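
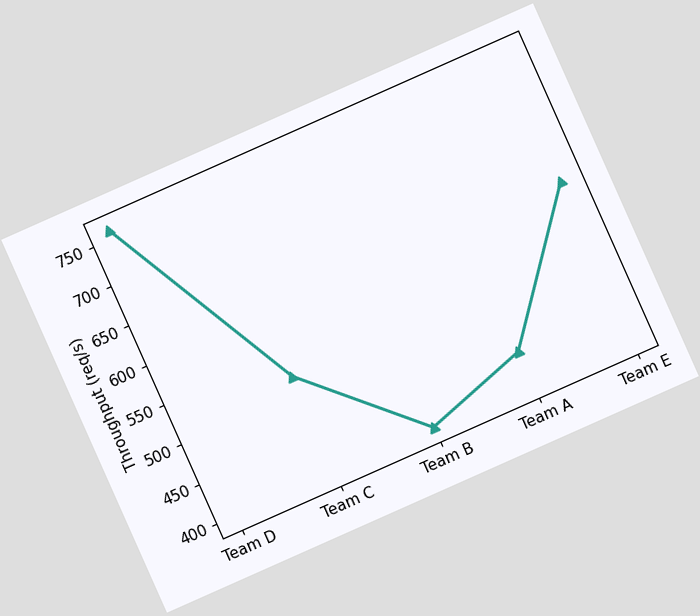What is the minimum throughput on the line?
400req/s

The chart is tilted about 24° counter-clockwise. The lowest point is at Team B, and reading across to the y-axis gives 400req/s.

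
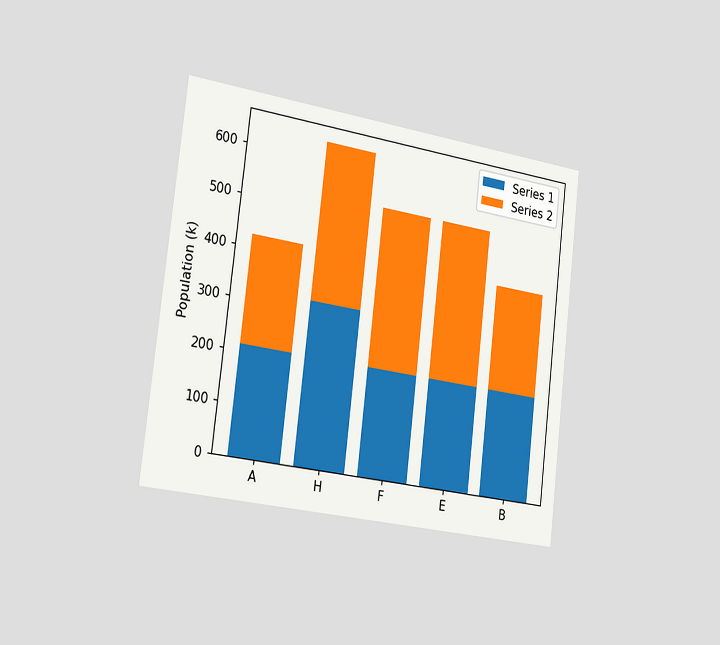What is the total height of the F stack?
530k

The chart is tilted about 7° clockwise and viewed slightly from the left. The F stack's top reaches 530k on the y-axis.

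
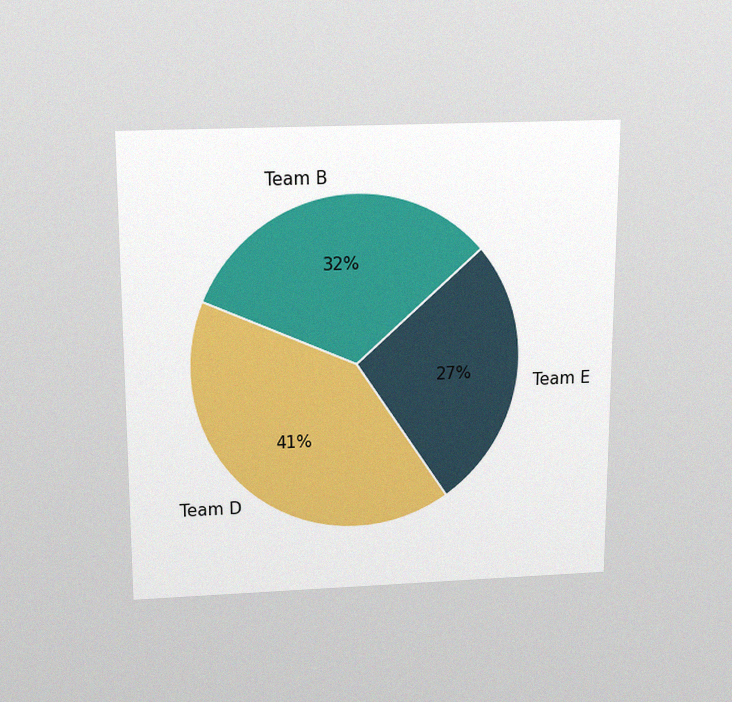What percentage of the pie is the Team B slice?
The chart is viewed slightly from above, with some photo noise. The Team B slice takes up 32% of the pie.

32%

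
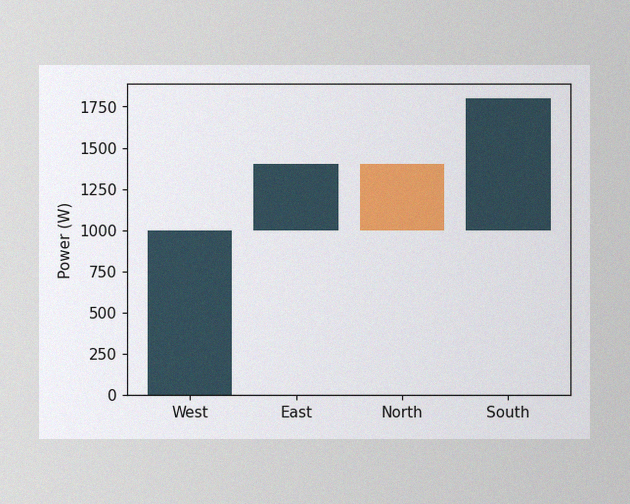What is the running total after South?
The image has some photo noise and uneven lighting. After South the running total reaches 1800W.

1800W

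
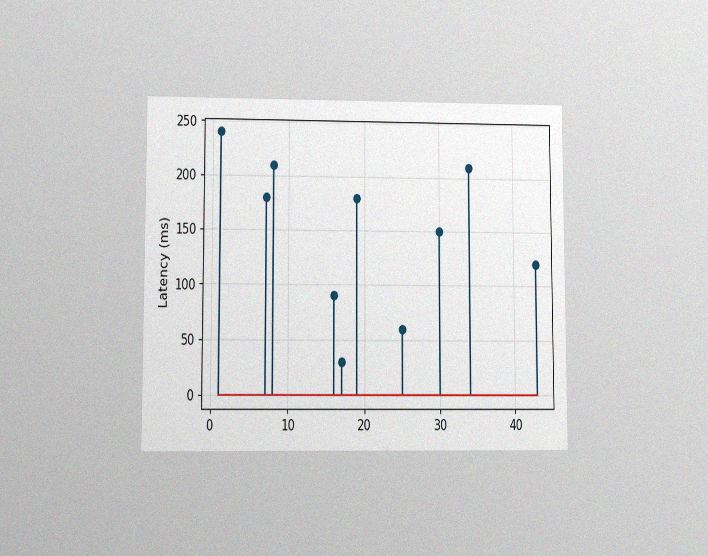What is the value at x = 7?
The chart is viewed at a slight angle, with some photo noise. The stem at x=7 reaches 180ms.

180ms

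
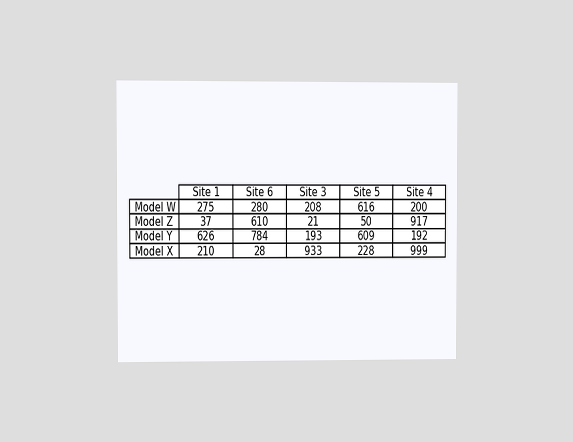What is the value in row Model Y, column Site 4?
192

The chart is viewed at a slight angle. The (Model Y, Site 4) cell reads 192.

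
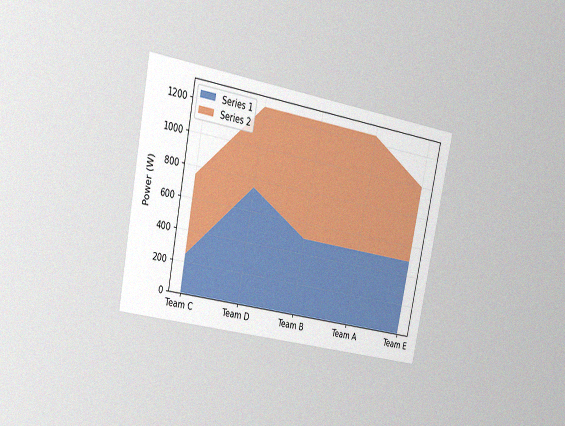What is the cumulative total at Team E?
The chart is tilted about 11° clockwise and viewed at a slight angle, with some photo noise. The stacked total at Team E reaches 1000W.

1000W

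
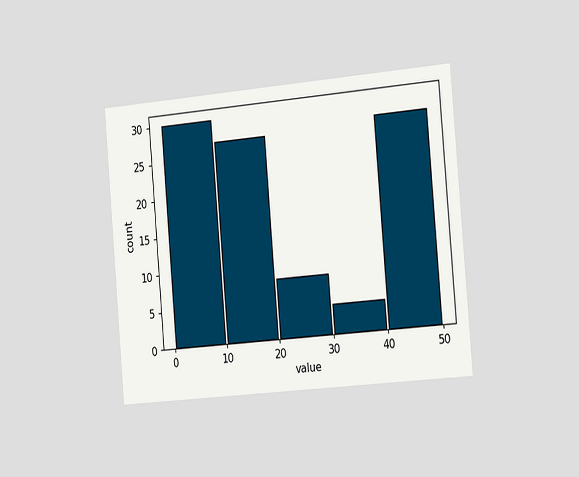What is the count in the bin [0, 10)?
30

The chart is tilted about 5° counter-clockwise and viewed slightly from the right. The [0, 10) bin has height 30.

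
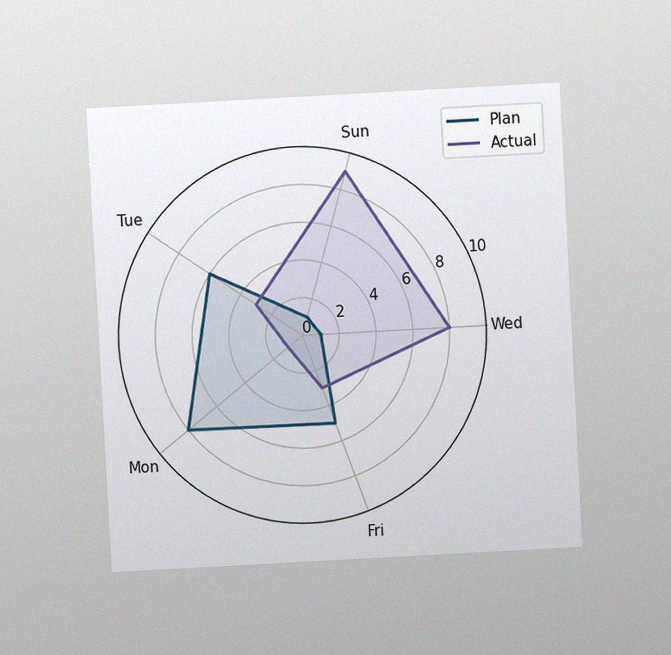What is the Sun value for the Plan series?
1

The chart is tilted about 3° counter-clockwise and viewed at a slight angle, with some photo noise. On the Sun axis, Plan reaches 1.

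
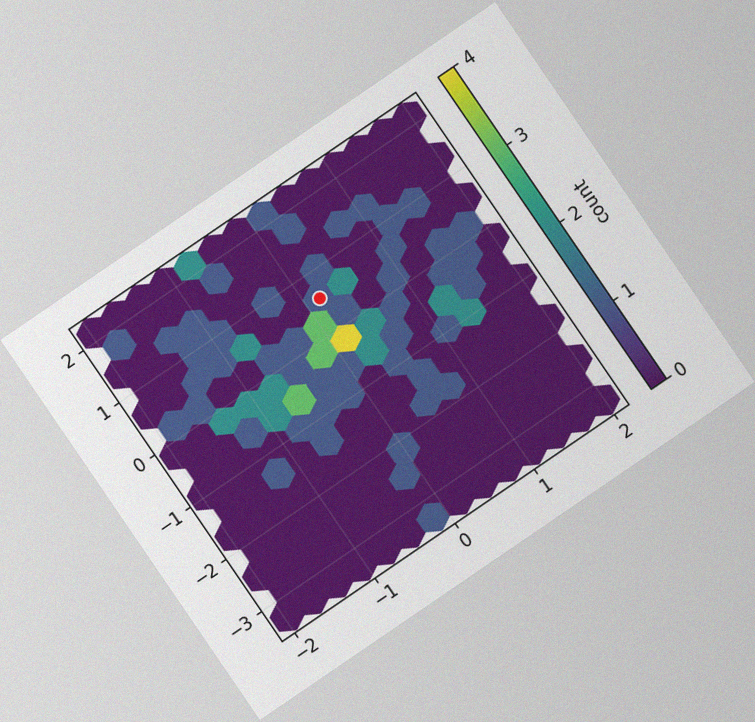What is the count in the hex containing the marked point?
1

The chart is tilted about 34° counter-clockwise, with some photo noise. The marked hex reads 1 on the colorbar.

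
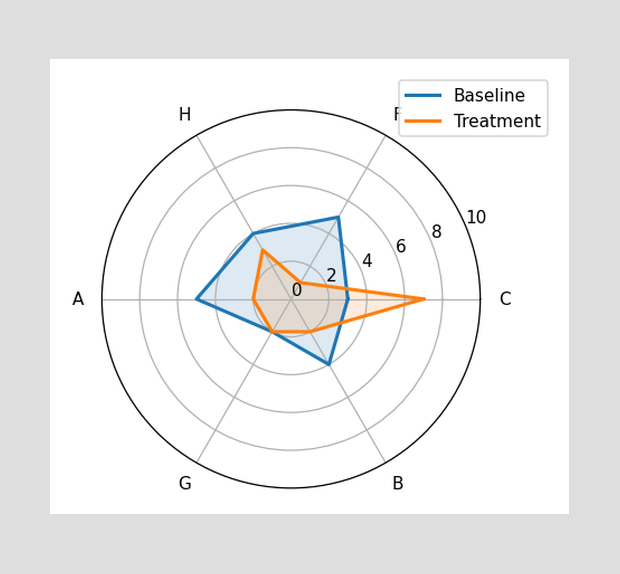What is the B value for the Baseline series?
On the B axis, Baseline reaches 4.

4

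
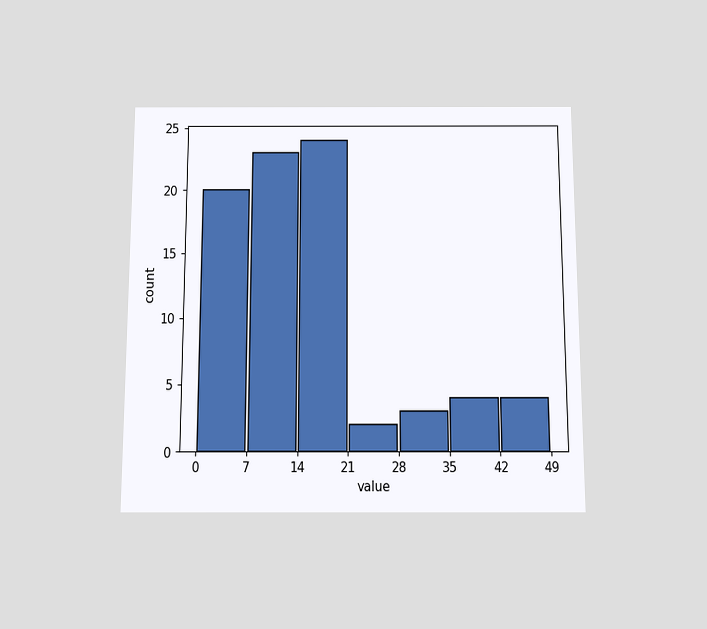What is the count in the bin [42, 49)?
The chart is viewed slightly from below. The [42, 49) bin has height 4.

4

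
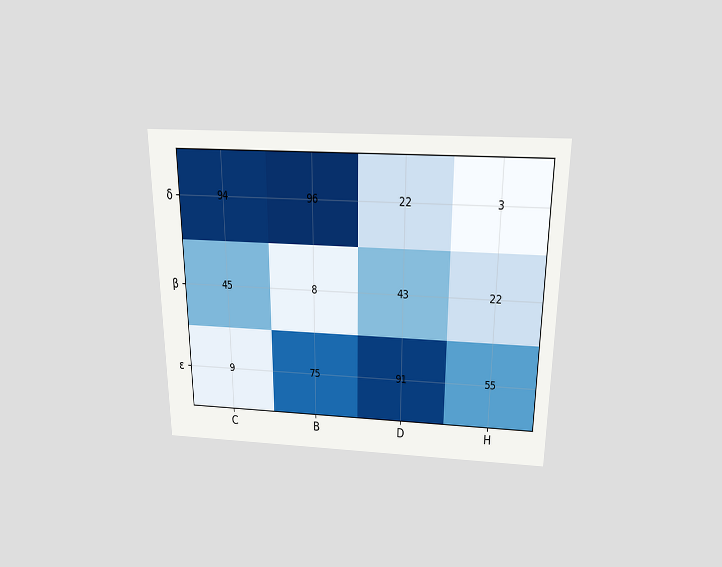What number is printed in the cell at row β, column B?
8

The chart is viewed slightly from above. The (β, B) cell reads 8.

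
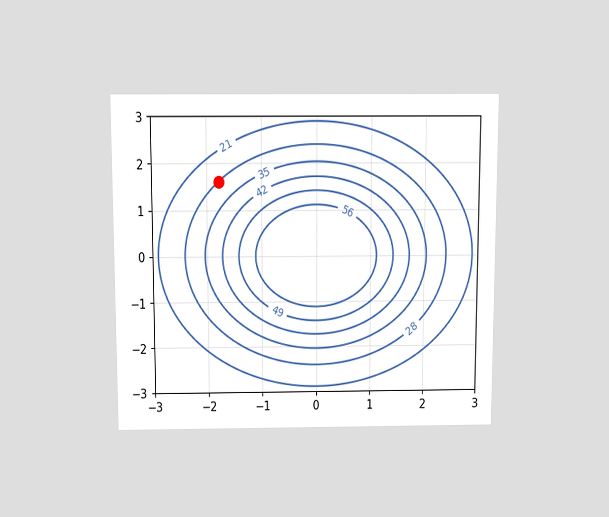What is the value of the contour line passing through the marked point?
28

The chart is viewed slightly from above. The marked point sits on the contour labelled 28.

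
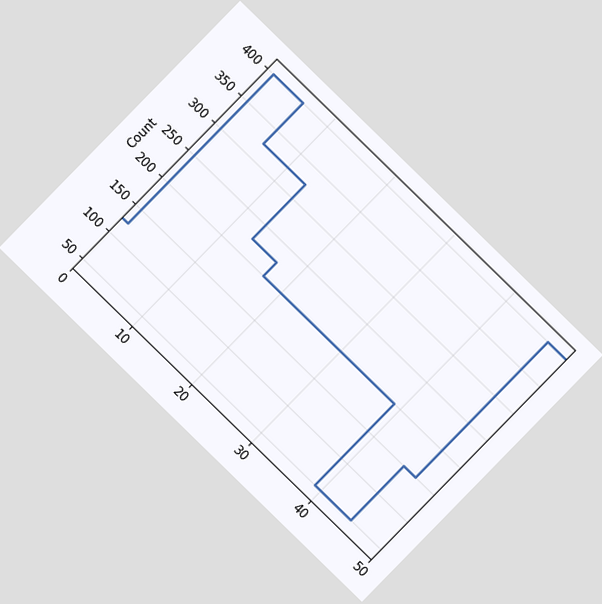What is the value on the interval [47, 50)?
400

The chart is tilted about 44° clockwise. On [47, 50) the step sits at 400.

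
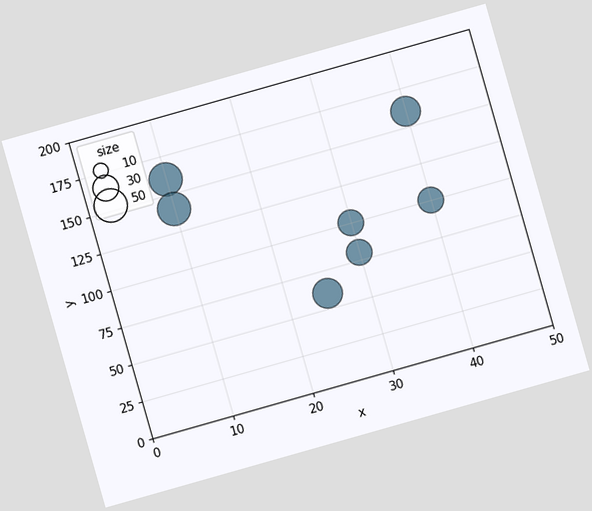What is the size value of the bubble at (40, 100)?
30

The chart is tilted about 16° counter-clockwise. Matching the bubble at (40, 100) against the size legend gives 30.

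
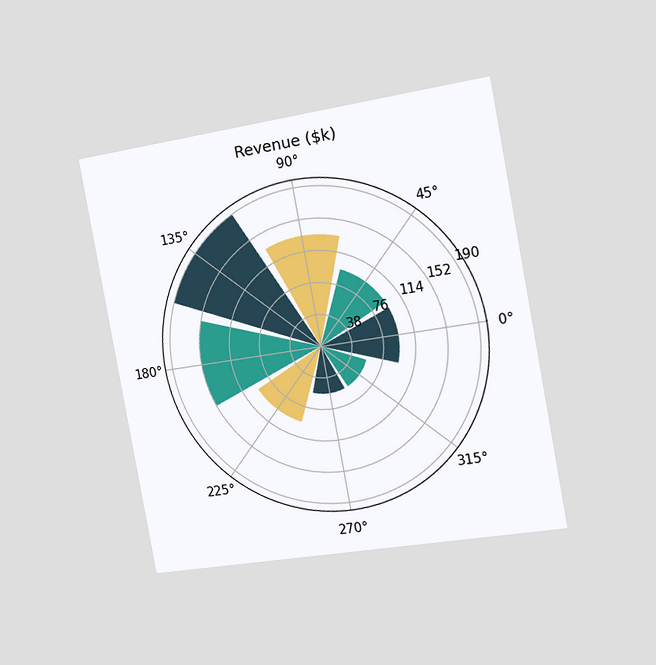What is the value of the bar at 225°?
The chart is tilted about 11° counter-clockwise and viewed slightly from the right. The bar at 225° reaches $95k on the radial axis.

$95k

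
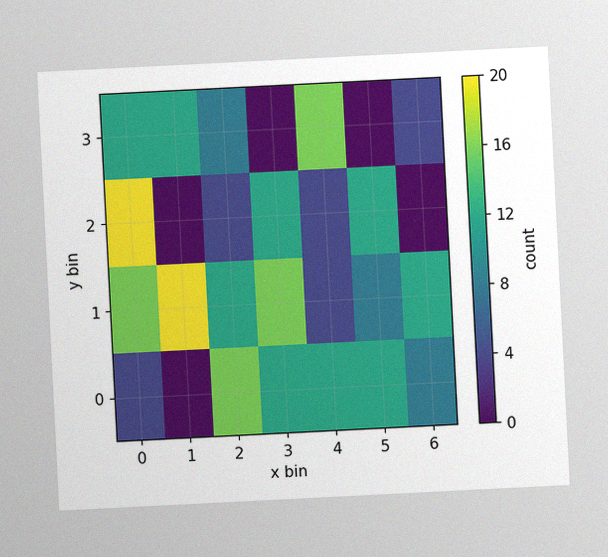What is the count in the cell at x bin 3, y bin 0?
The chart is tilted about 3° counter-clockwise, with some photo noise. Matching the cell (3, 0) against the colorbar gives 12.

12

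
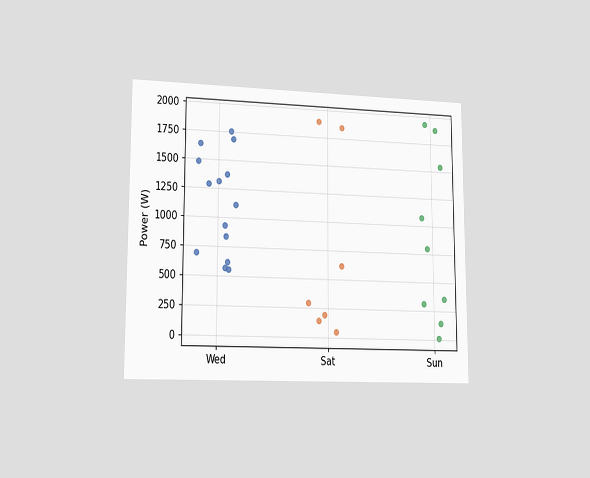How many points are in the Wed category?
14

The chart is viewed slightly from the left. Counting the markers in the Wed column gives 14.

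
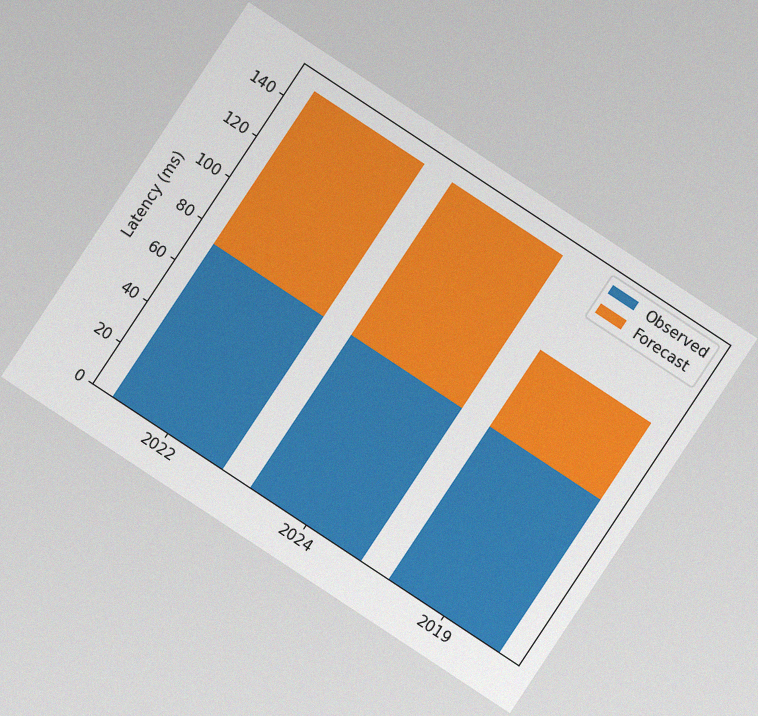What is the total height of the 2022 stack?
The chart is tilted about 33° clockwise, with some photo noise. The 2022 stack's top reaches 148ms on the y-axis.

148ms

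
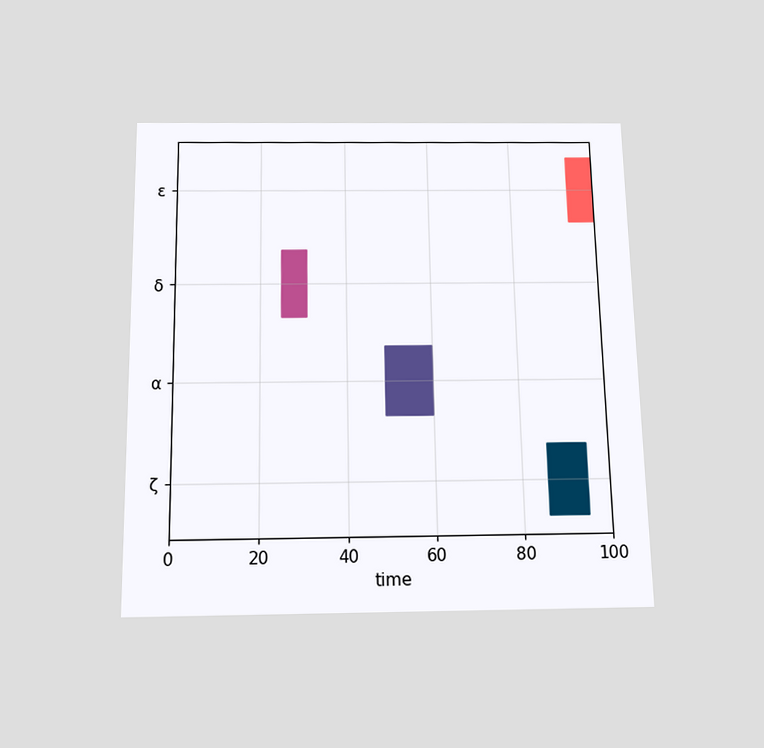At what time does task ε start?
94

The chart is viewed slightly from below. The ε bar begins at t=94.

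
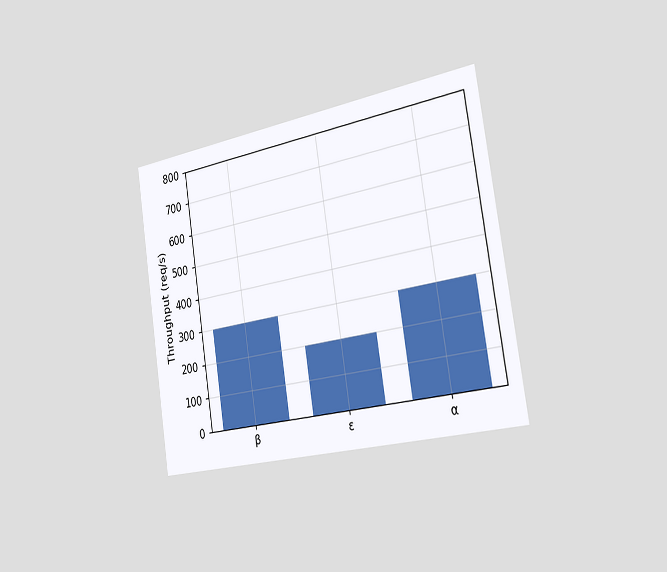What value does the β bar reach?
The chart is tilted about 9° counter-clockwise and viewed slightly from the right. Reading along the chart's y-axis, the β bar reaches 300req/s.

300req/s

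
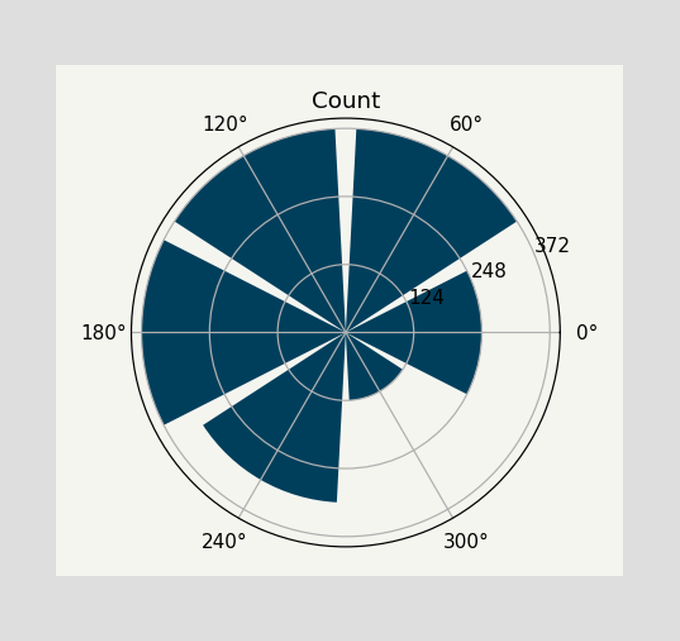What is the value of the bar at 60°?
The bar at 60° reaches 372 on the radial axis.

372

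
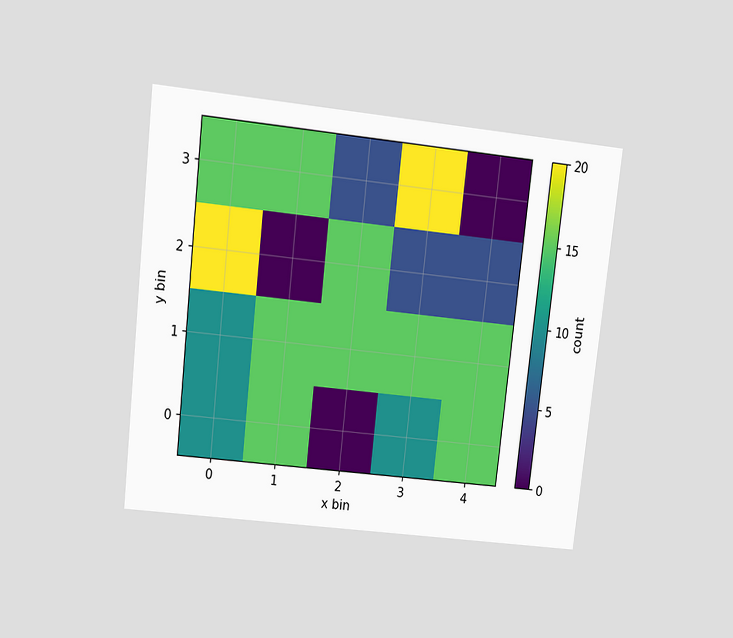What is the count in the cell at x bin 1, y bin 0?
The chart is tilted about 6° clockwise and viewed at a slight angle. Matching the cell (1, 0) against the colorbar gives 15.

15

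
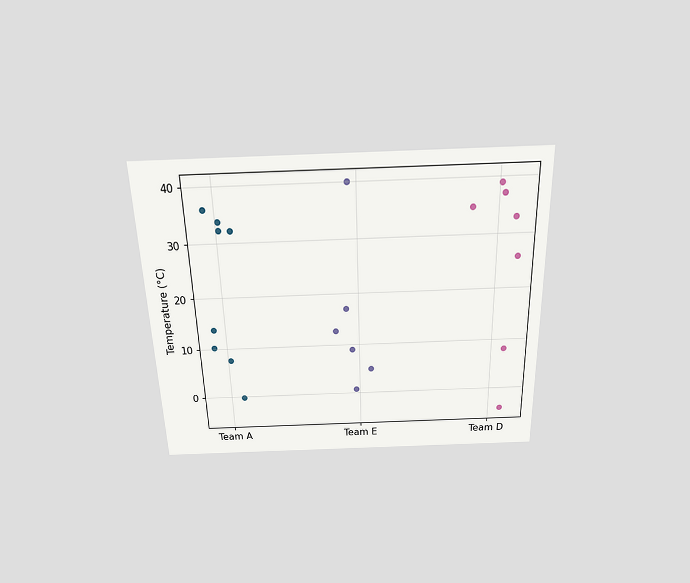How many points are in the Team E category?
6

The chart is viewed slightly from above. Counting the markers in the Team E column gives 6.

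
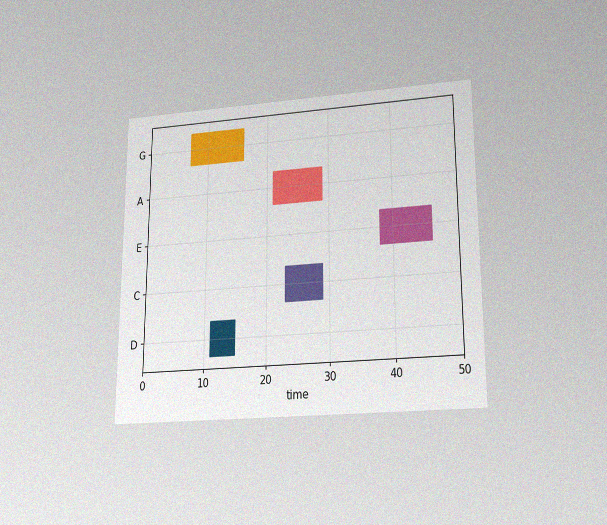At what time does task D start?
11

The chart is viewed slightly from below, with some photo noise. The D bar begins at t=11.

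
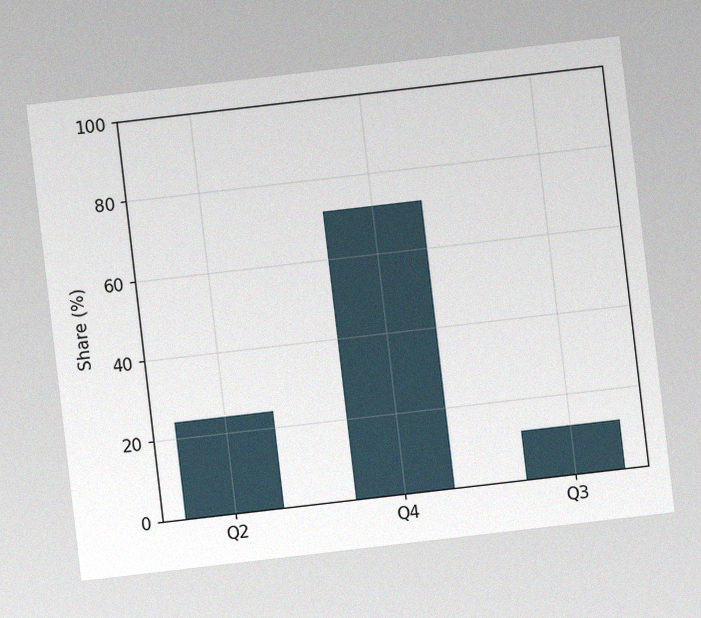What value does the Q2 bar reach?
The chart is tilted about 7° counter-clockwise, with some photo noise. Reading along the chart's y-axis, the Q2 bar reaches 24%.

24%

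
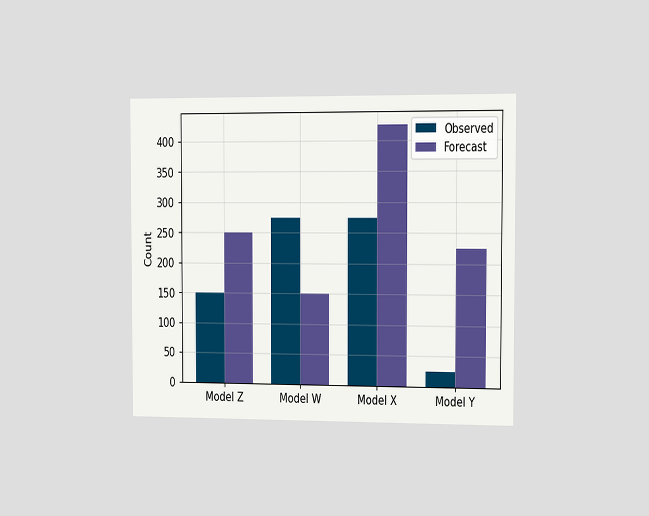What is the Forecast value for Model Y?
The chart is viewed slightly from the right. The Forecast bar at Model Y reaches 225 on the y-axis.

225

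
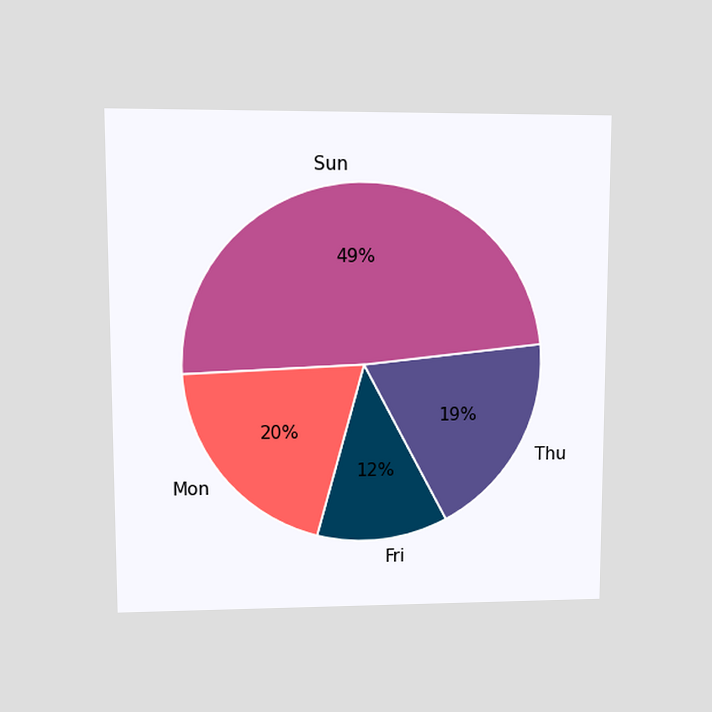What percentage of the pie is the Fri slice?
The chart is viewed at a slight angle. The Fri slice takes up 12% of the pie.

12%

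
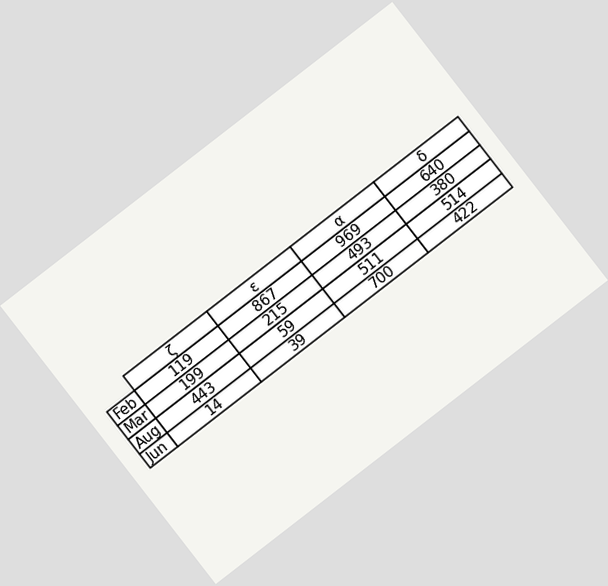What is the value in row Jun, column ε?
The chart is tilted about 38° counter-clockwise. The (Jun, ε) cell reads 39.

39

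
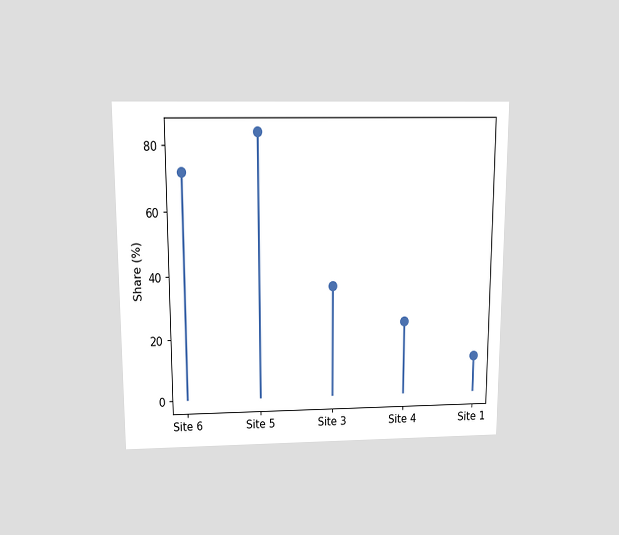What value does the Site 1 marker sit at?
12%

The chart is viewed slightly from above. The Site 1 marker sits at 12%.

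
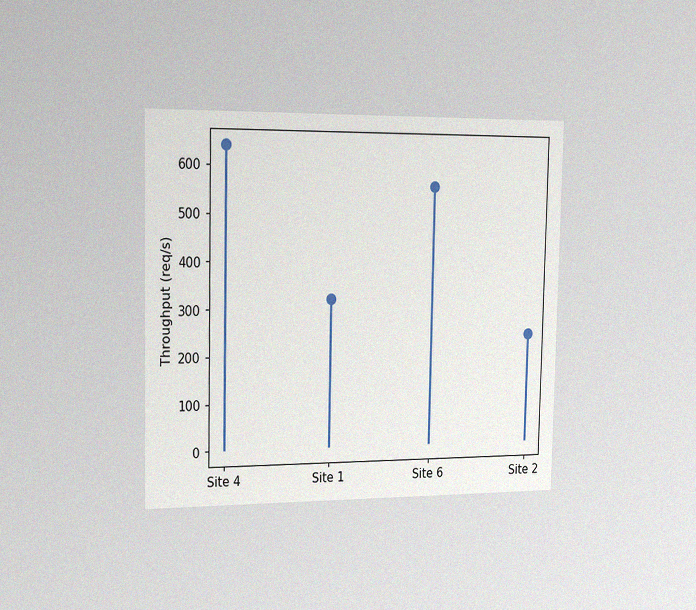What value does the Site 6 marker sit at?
The chart is viewed slightly from the left, with some photo noise. The Site 6 marker sits at 560req/s.

560req/s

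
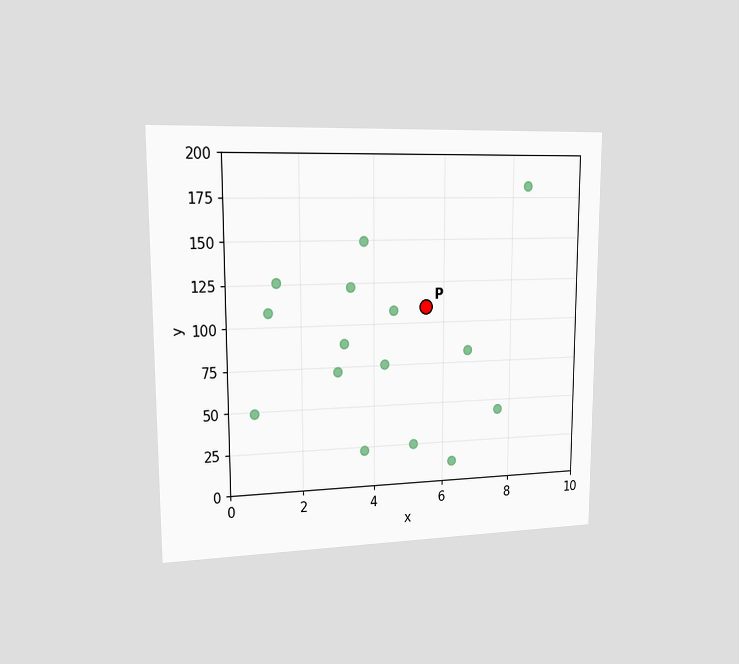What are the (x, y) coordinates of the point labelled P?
(5.5, 110)

The chart is viewed slightly from the left. Following the gridlines from P to each axis, P sits at (5.5, 110).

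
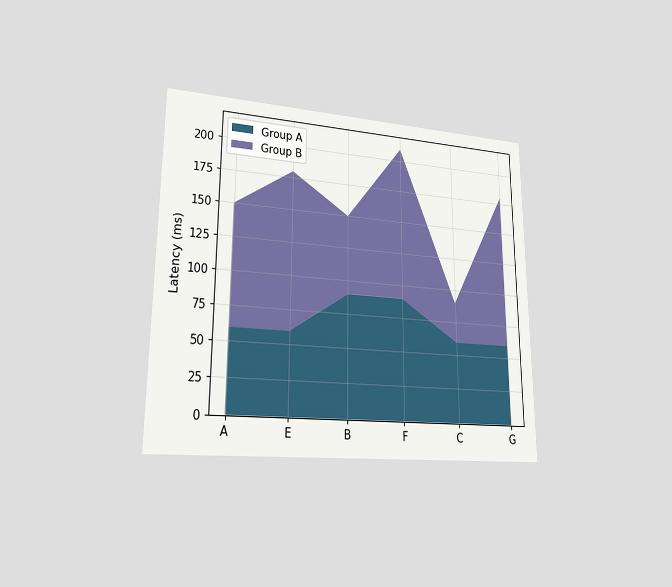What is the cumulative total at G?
The chart is viewed at a slight angle. The stacked total at G reaches 180ms.

180ms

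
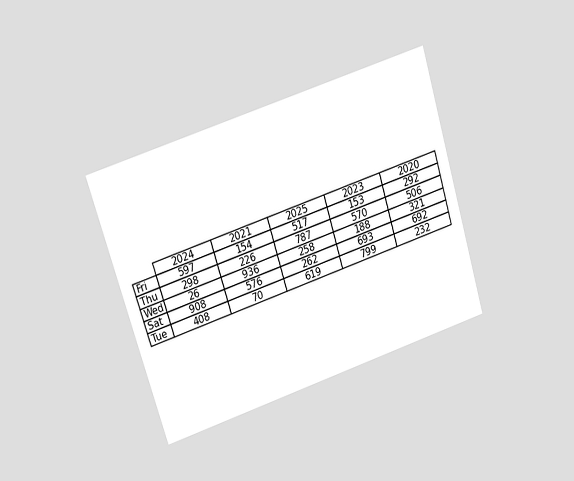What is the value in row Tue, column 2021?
The chart is tilted about 17° counter-clockwise and viewed at a slight angle. The (Tue, 2021) cell reads 70.

70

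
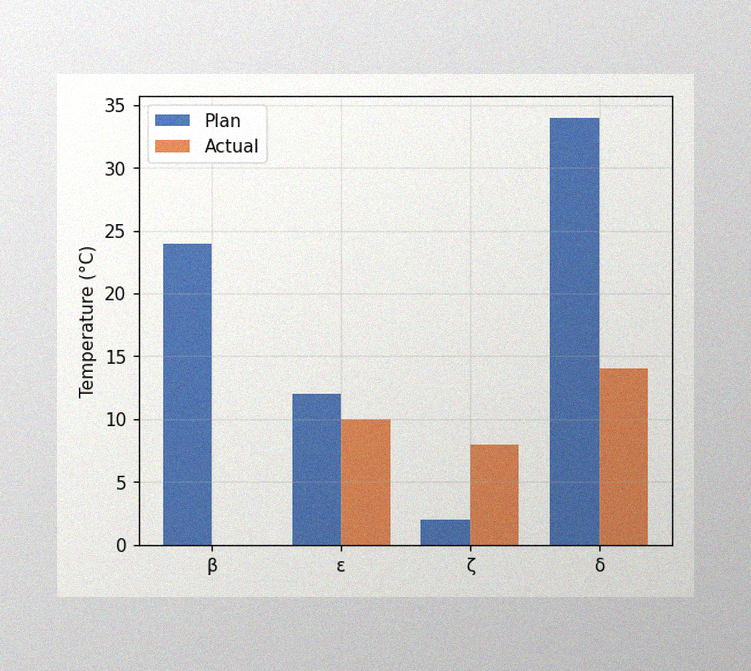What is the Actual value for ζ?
The image has some photo noise and uneven lighting. The Actual bar at ζ reaches 8°C on the y-axis.

8°C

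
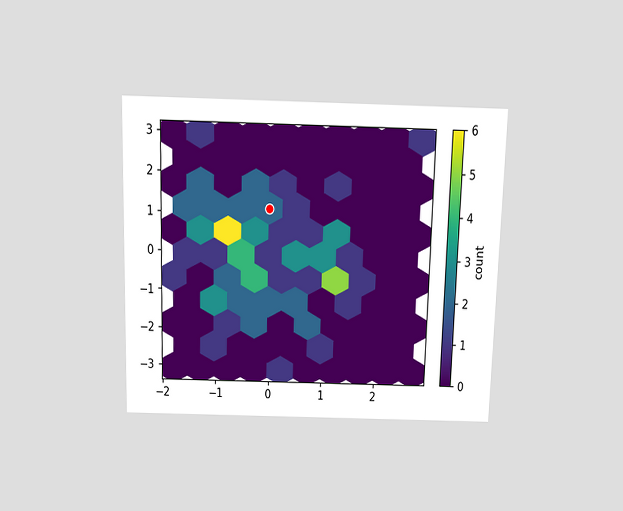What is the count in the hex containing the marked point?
The chart is viewed slightly from above. The marked hex reads 2 on the colorbar.

2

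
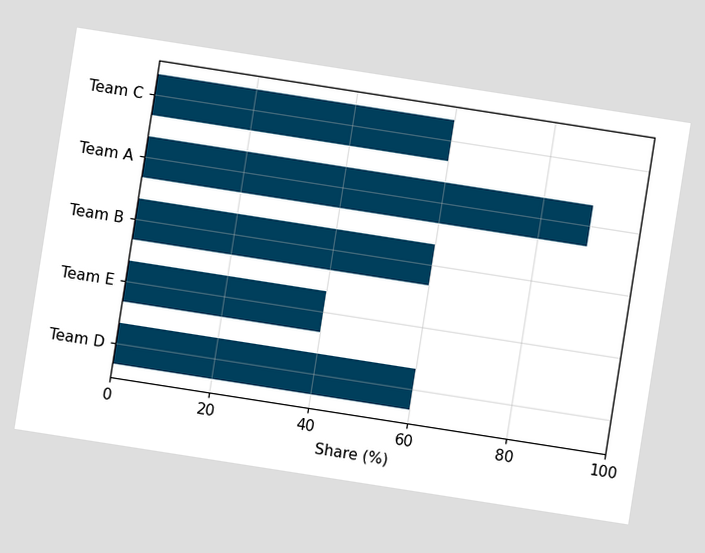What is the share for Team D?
60%

The chart is tilted about 9° clockwise. Reading along the chart's x-axis, the Team D bar reaches 60%.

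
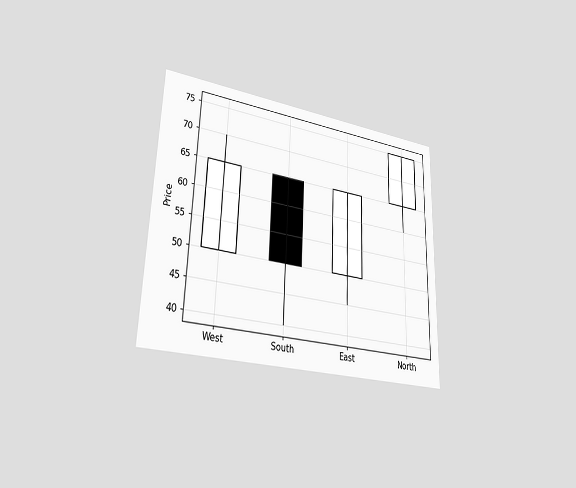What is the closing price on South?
The chart is viewed slightly from the left. The South candle closes at 50.

50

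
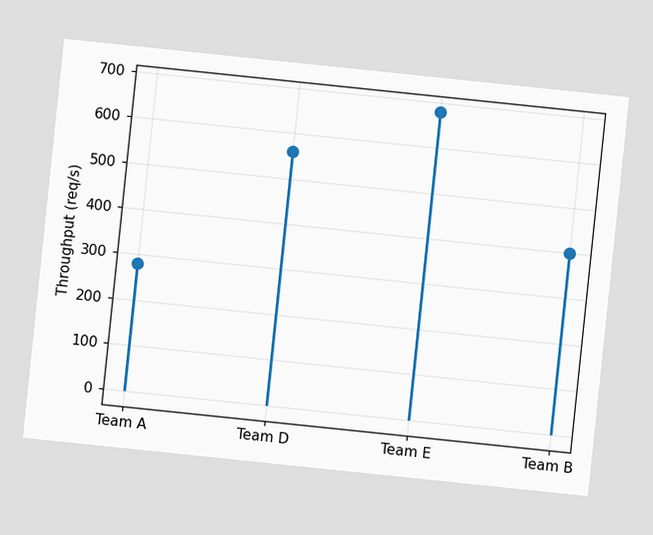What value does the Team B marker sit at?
The chart is tilted about 6° clockwise. The Team B marker sits at 400req/s.

400req/s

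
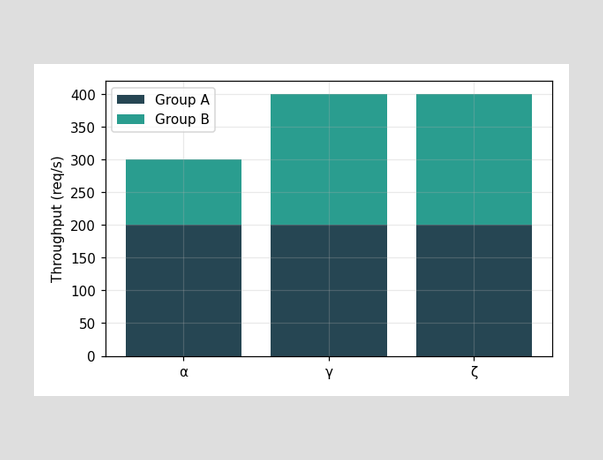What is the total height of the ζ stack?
400req/s

The ζ stack's top reaches 400req/s on the y-axis.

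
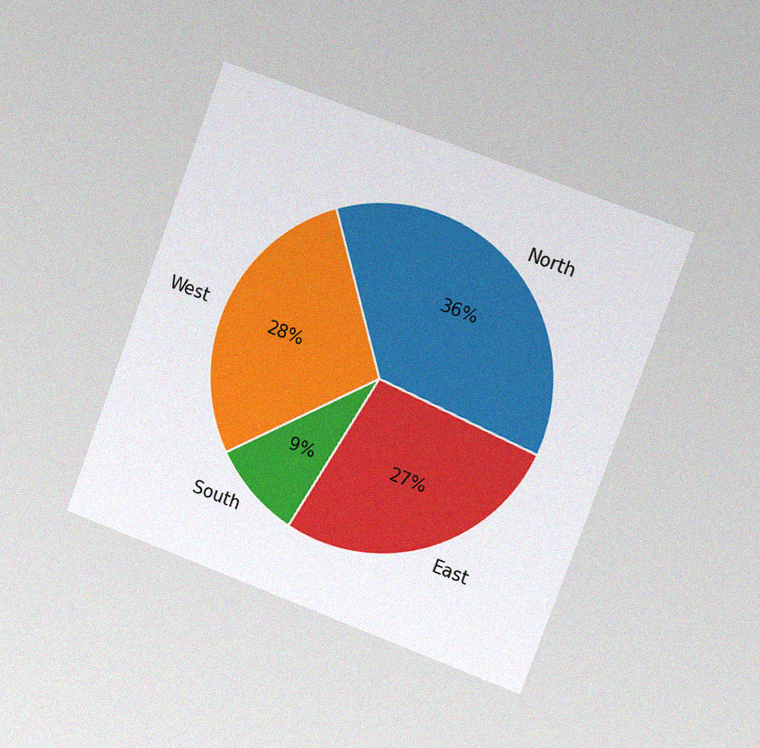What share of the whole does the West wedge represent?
28%

The chart is tilted about 20° clockwise and viewed slightly from the right, with some photo noise. The West slice takes up 28% of the pie.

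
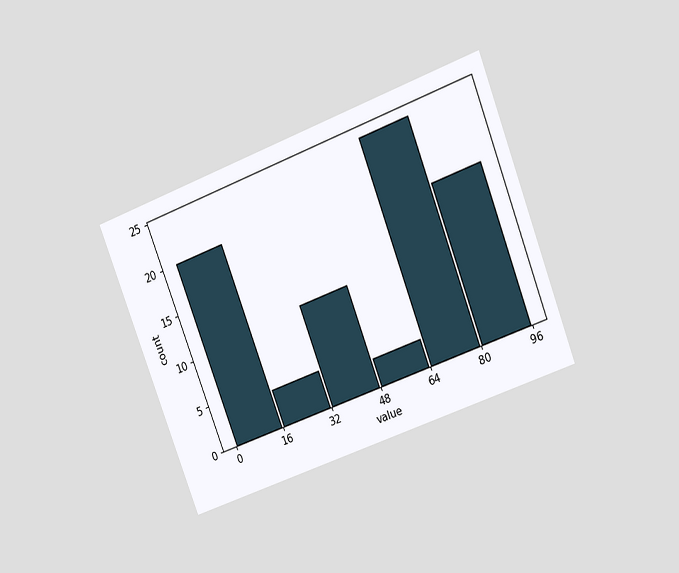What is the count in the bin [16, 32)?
4

The chart is tilted about 21° counter-clockwise and viewed at a slight angle. The [16, 32) bin has height 4.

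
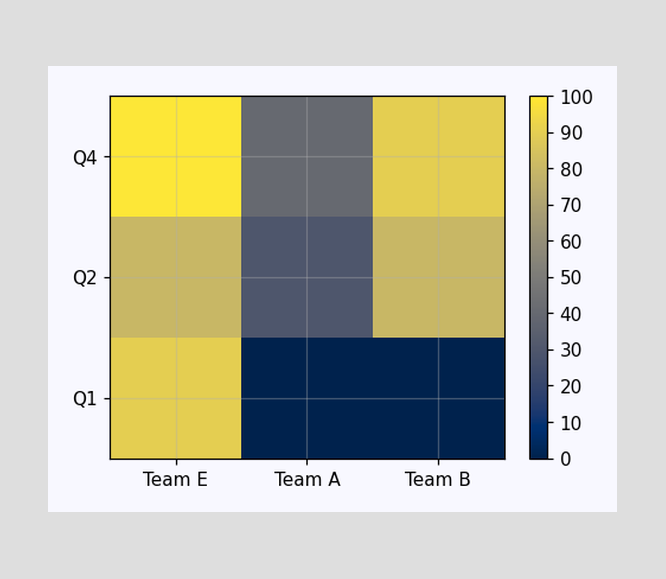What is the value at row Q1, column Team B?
0

Matching cell (Q1, Team B) against the colorbar gives 0.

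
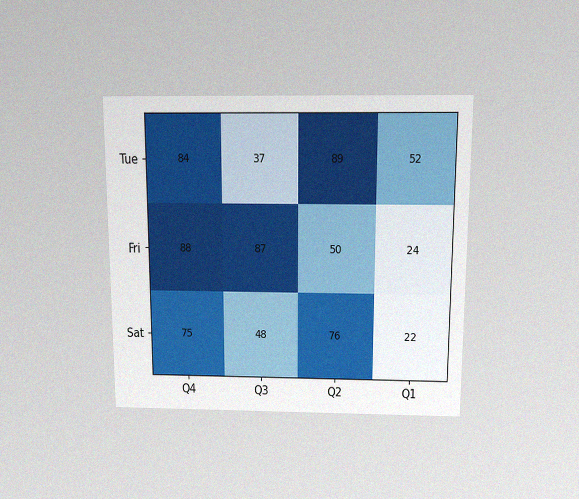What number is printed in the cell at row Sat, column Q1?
The chart is viewed slightly from above, with some photo noise. The (Sat, Q1) cell reads 22.

22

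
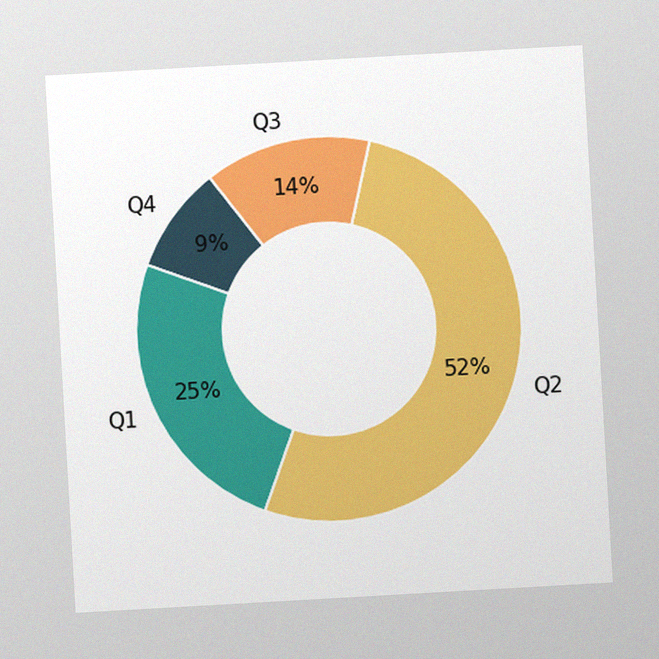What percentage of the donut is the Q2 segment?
The chart is tilted about 3° counter-clockwise, with some photo noise. The Q2 segment takes up 52% of the ring.

52%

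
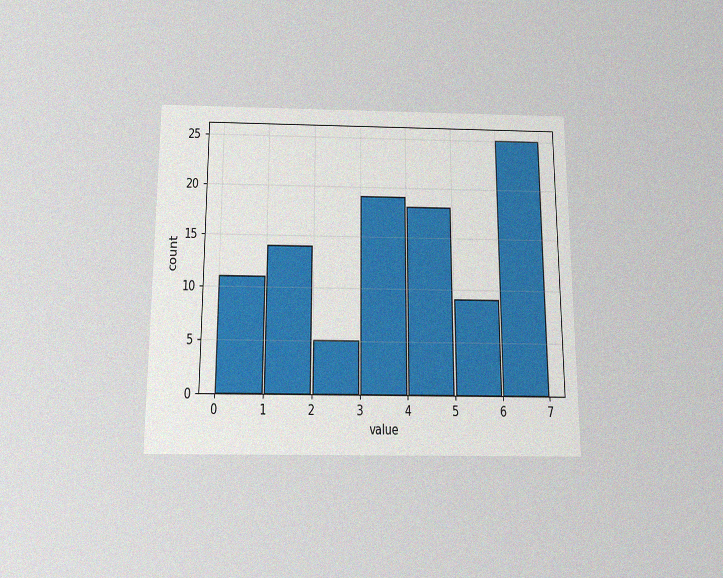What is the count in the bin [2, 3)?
5

The chart is viewed slightly from below, with some photo noise. The [2, 3) bin has height 5.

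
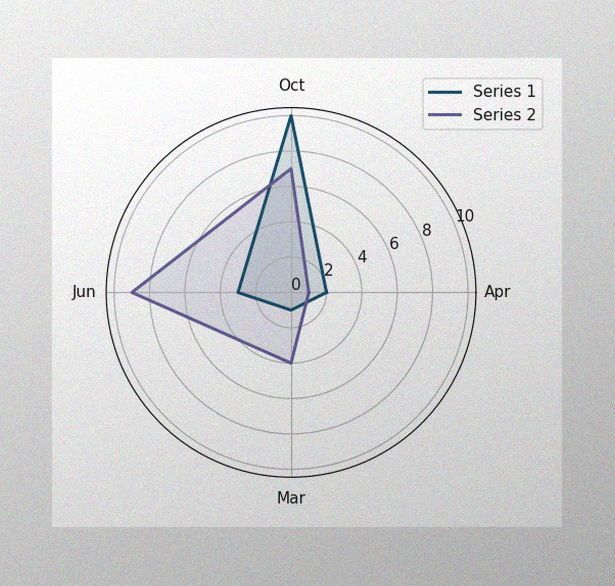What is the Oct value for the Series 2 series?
7

The image has some photo noise and uneven lighting. On the Oct axis, Series 2 reaches 7.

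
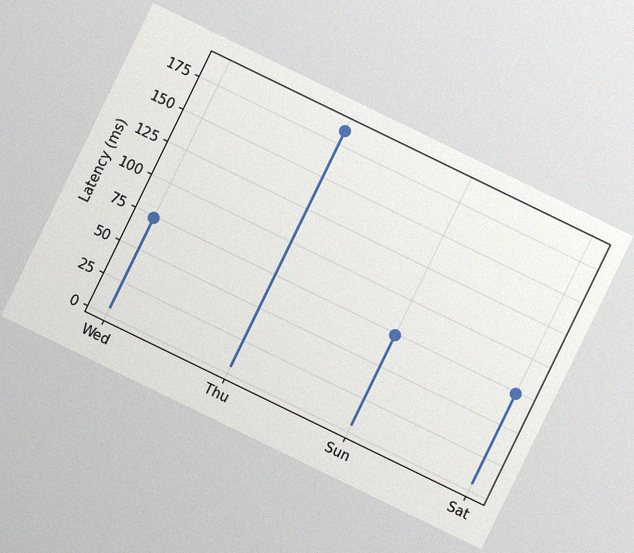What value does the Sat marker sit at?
The chart is tilted about 26° clockwise, with some photo noise. The Sat marker sits at 74ms.

74ms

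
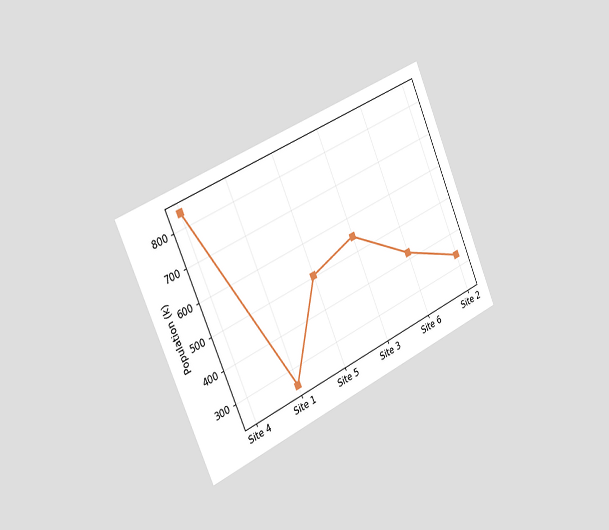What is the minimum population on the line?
The chart is tilted about 24° counter-clockwise and viewed slightly from the left. The lowest point is at Site 1, and reading across to the y-axis gives 252k.

252k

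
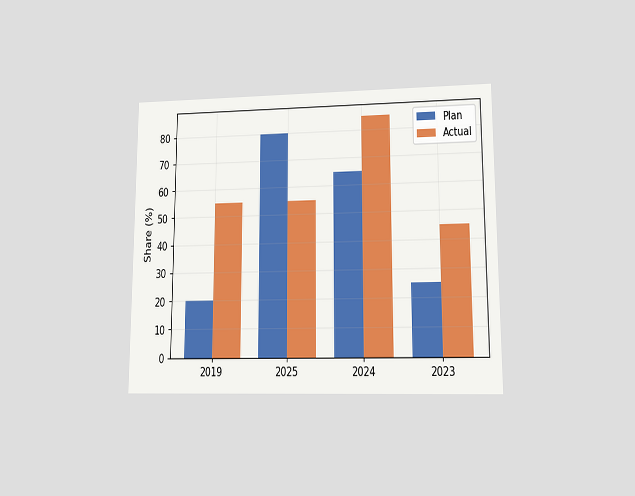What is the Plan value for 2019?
The chart is viewed at a slight angle. The Plan bar at 2019 reaches 20% on the y-axis.

20%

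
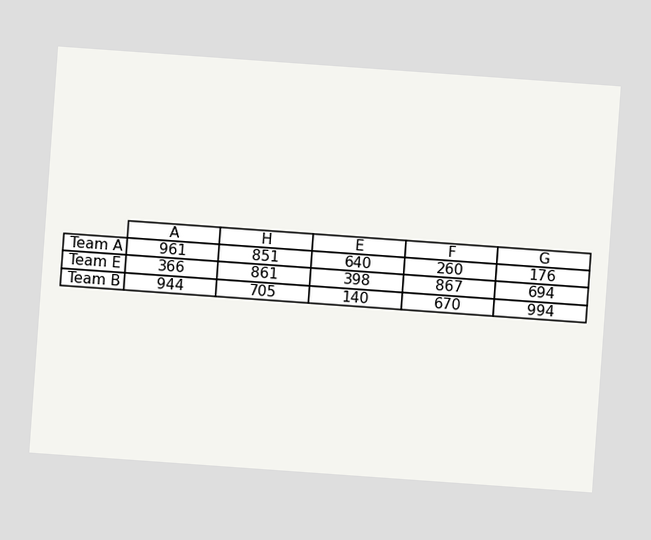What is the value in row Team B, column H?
705

The chart is tilted about 4° clockwise. The (Team B, H) cell reads 705.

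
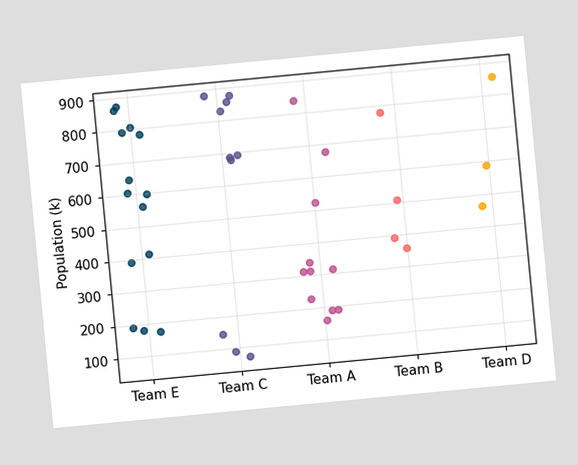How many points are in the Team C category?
The chart is tilted about 5° counter-clockwise. Counting the markers in the Team C column gives 10.

10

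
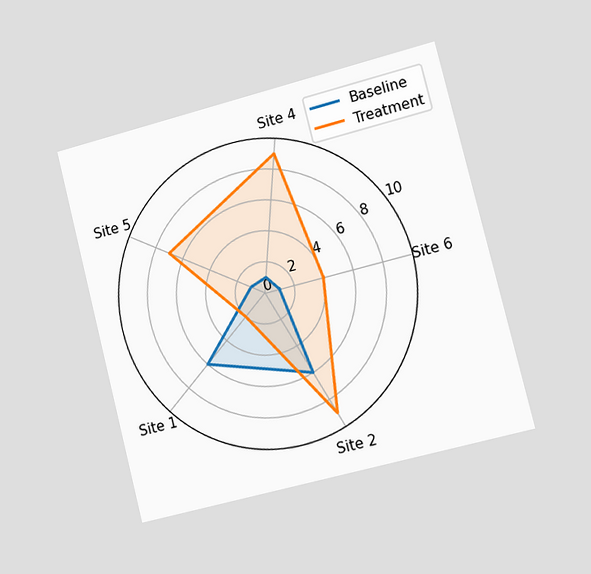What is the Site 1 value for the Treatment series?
The chart is tilted about 14° counter-clockwise and viewed slightly from the right. On the Site 1 axis, Treatment reaches 2.

2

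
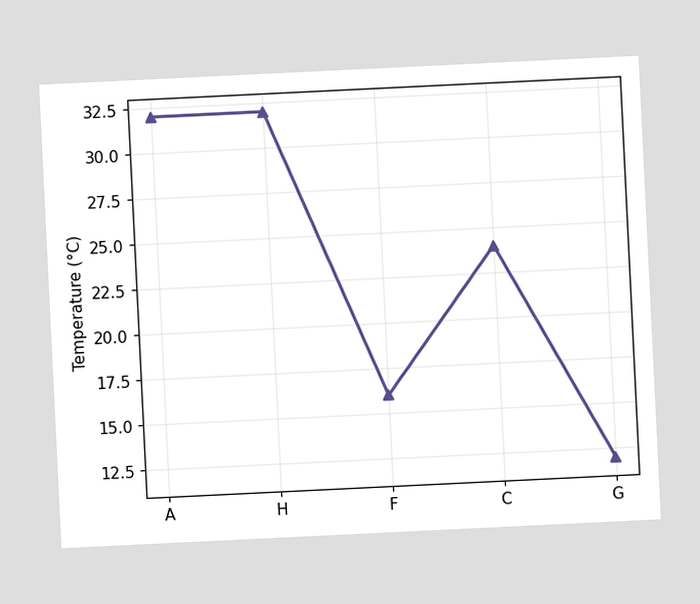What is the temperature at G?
12°C

The chart is tilted about 3° counter-clockwise. At G, the line is at 12°C.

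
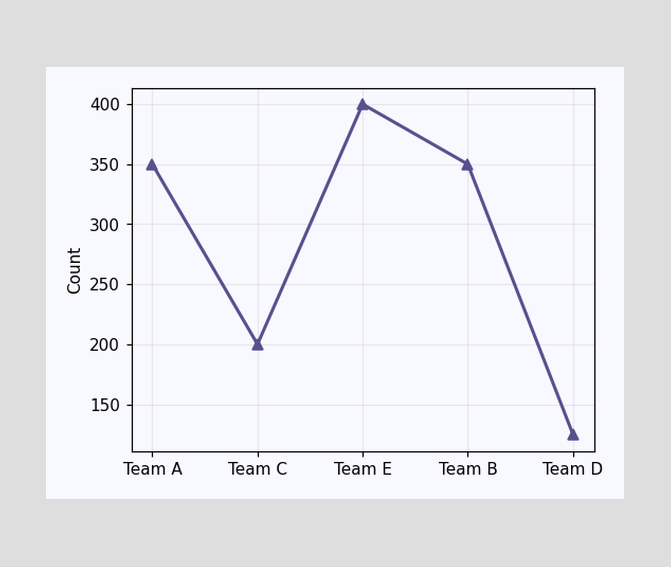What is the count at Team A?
At Team A, the line is at 350.

350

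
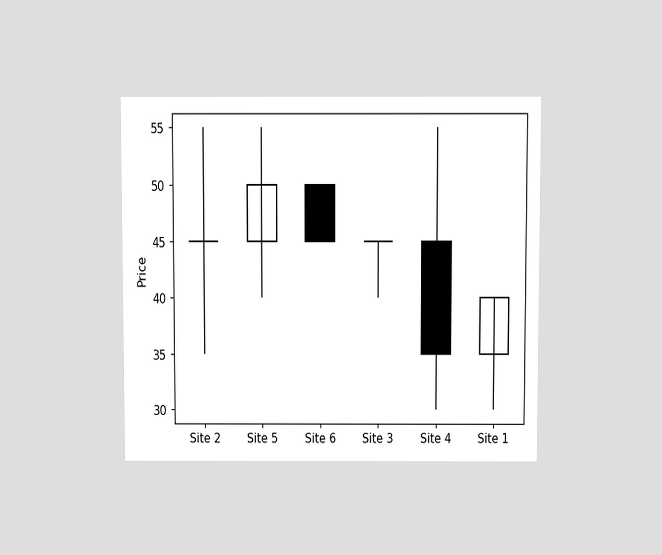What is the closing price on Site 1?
The chart is viewed slightly from above. The Site 1 candle closes at 40.

40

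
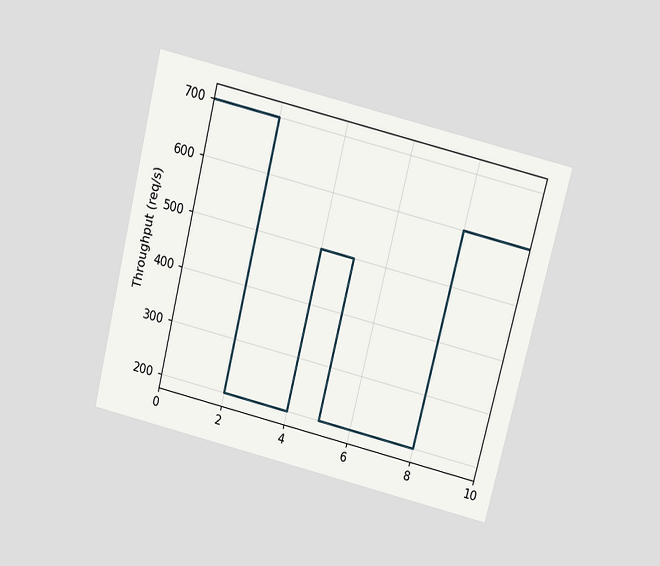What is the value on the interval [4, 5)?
The chart is tilted about 14° clockwise and viewed at a slight angle. On [4, 5) the step sits at 500req/s.

500req/s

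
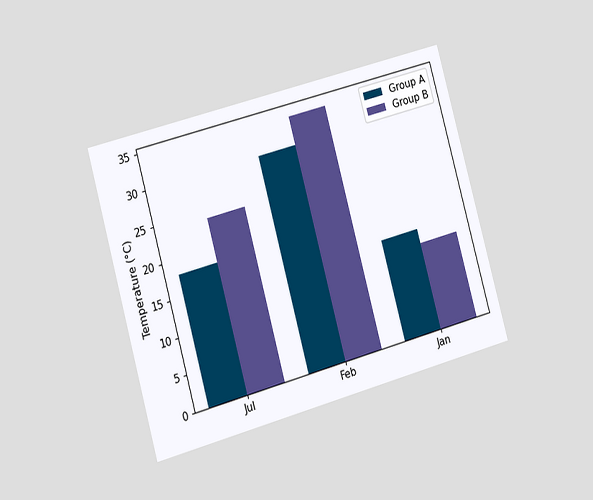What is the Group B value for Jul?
The chart is tilted about 15° counter-clockwise and viewed at a slight angle. The Group B bar at Jul reaches 24°C on the y-axis.

24°C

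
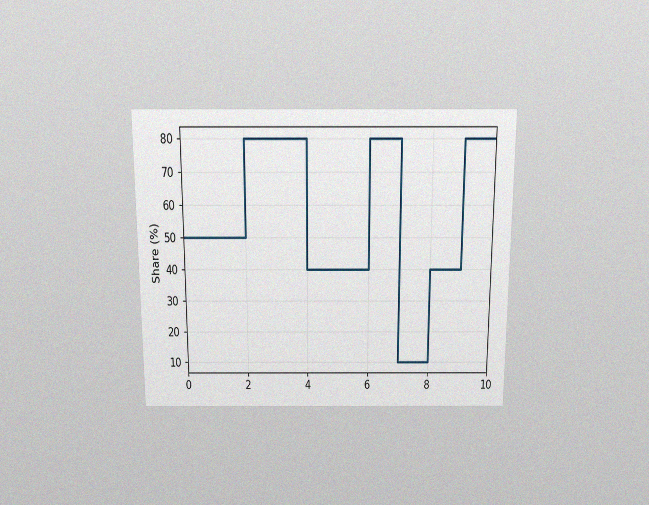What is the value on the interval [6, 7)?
80%

The chart is viewed slightly from above, with some photo noise. On [6, 7) the step sits at 80%.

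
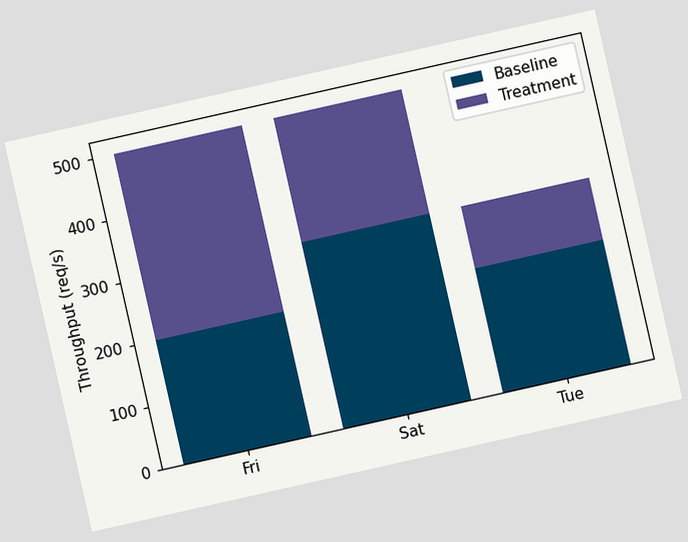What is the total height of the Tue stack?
300req/s

The chart is tilted about 13° counter-clockwise. The Tue stack's top reaches 300req/s on the y-axis.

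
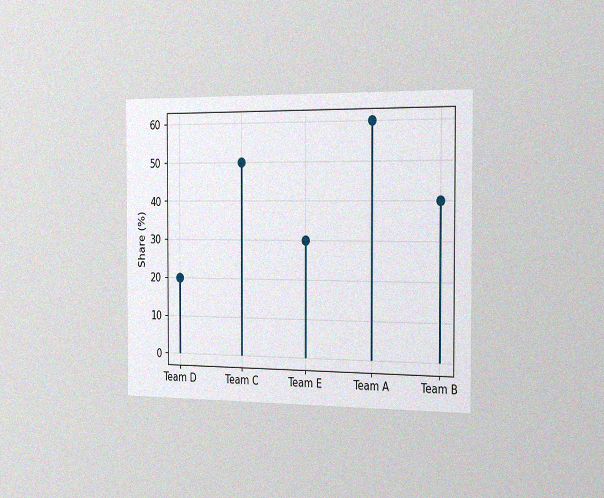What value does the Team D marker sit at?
20%

The chart is viewed slightly from the right, with some photo noise. The Team D marker sits at 20%.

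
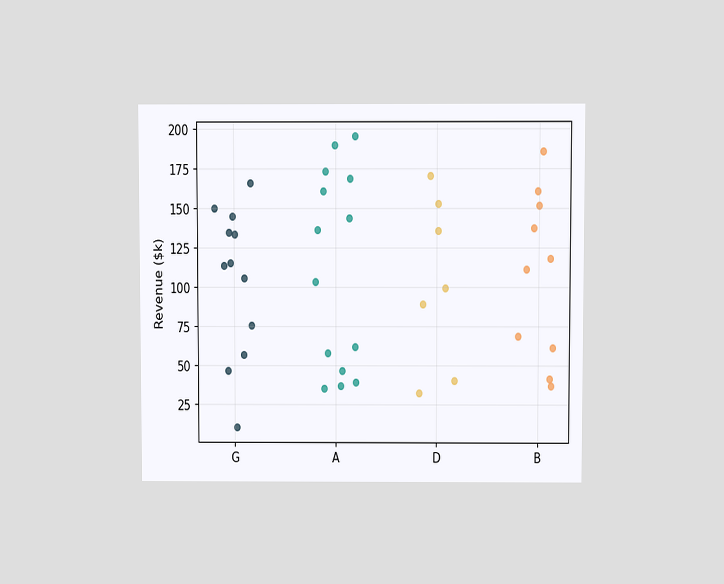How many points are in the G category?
12

The chart is viewed at a slight angle. Counting the markers in the G column gives 12.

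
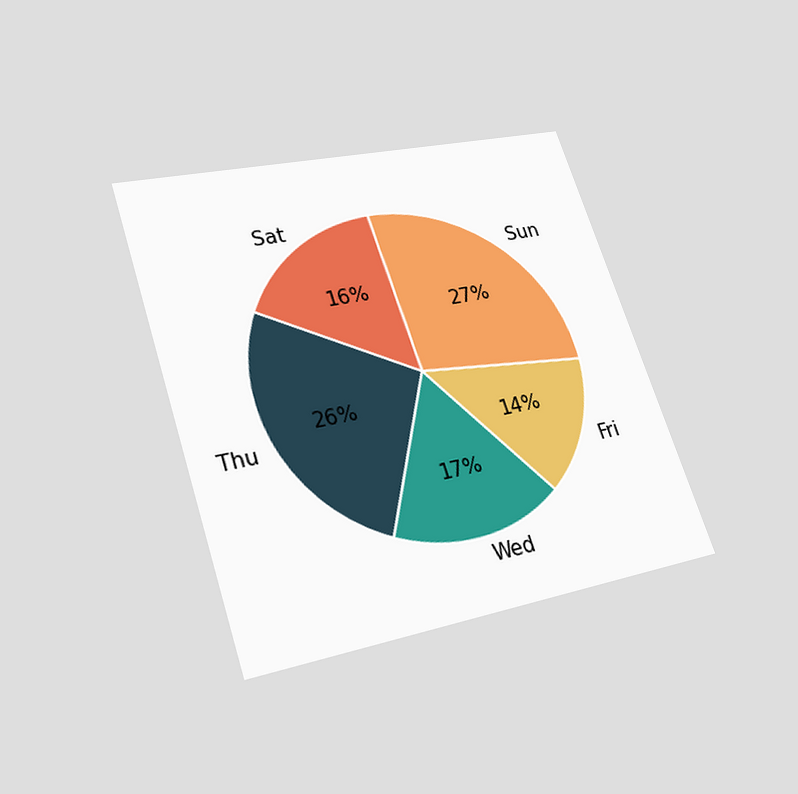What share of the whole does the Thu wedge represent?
26%

The chart is tilted about 18° counter-clockwise and viewed slightly from below. The Thu slice takes up 26% of the pie.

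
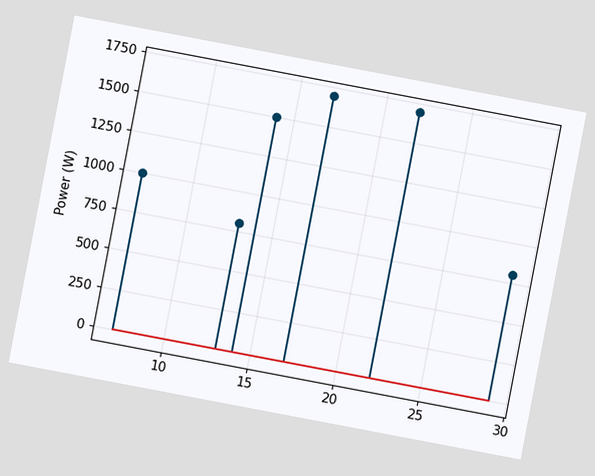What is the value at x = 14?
The chart is tilted about 11° clockwise. The stem at x=14 reaches 1500W.

1500W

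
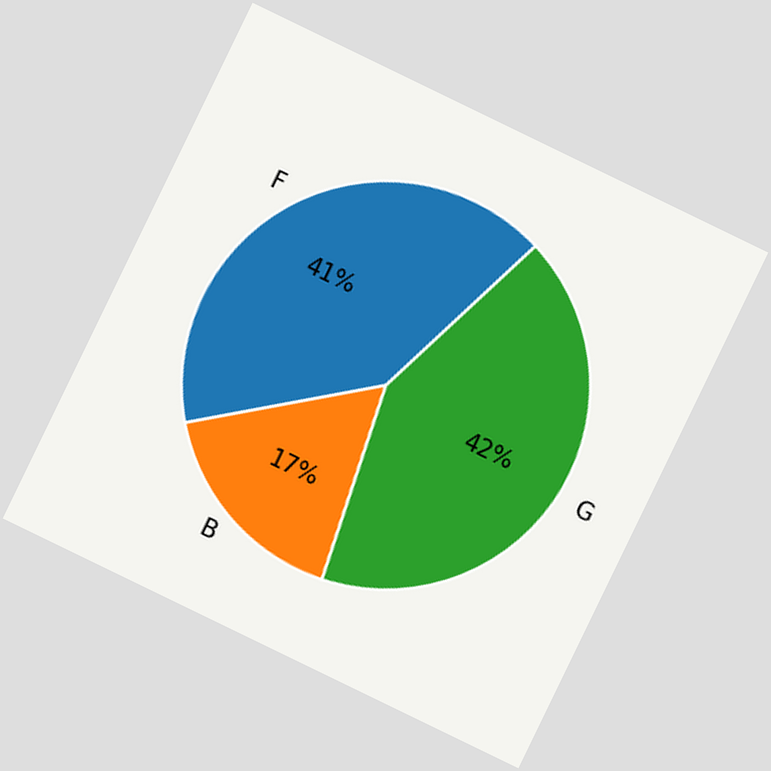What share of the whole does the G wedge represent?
42%

The chart is tilted about 26° clockwise. The G slice takes up 42% of the pie.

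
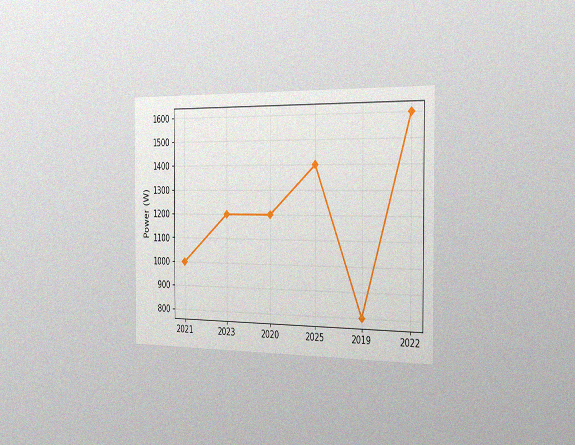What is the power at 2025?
1400W

The chart is viewed slightly from the right, with some photo noise. At 2025, the line is at 1400W.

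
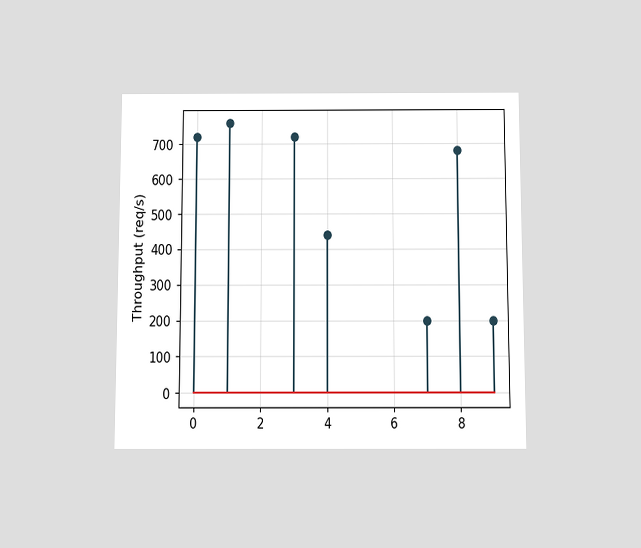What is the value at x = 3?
720req/s

The chart is viewed slightly from below. The stem at x=3 reaches 720req/s.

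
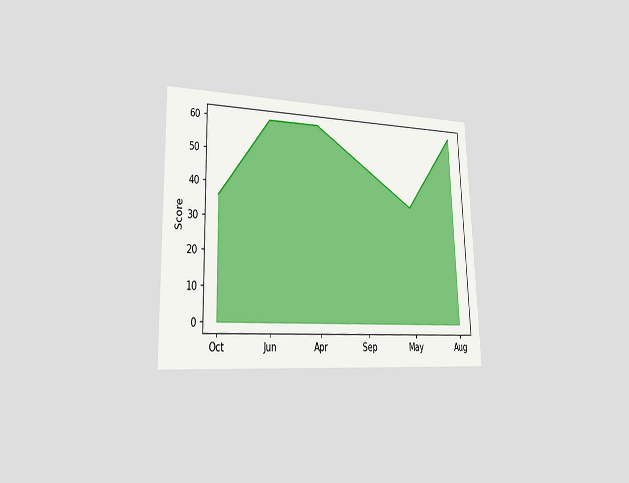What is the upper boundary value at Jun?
The chart is viewed slightly from the left. At Jun the upper boundary is at 60.

60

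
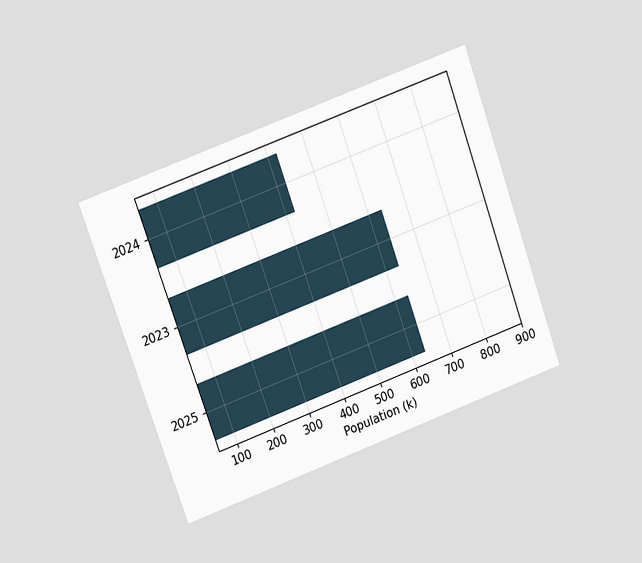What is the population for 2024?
The chart is tilted about 20° counter-clockwise and viewed at a slight angle. Reading along the chart's x-axis, the 2024 bar reaches 424k.

424k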